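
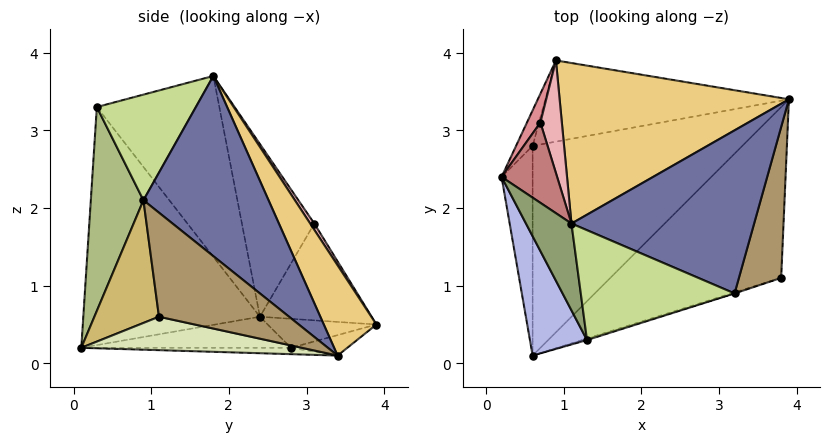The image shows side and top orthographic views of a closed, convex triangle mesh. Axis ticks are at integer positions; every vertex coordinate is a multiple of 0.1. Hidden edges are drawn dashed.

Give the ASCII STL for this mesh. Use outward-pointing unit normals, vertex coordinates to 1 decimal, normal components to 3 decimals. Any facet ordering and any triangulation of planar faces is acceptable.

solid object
 facet normal 0.658 0.349 0.667
  outer loop
   vertex 3.2 0.9 2.1
   vertex 3.9 3.4 0.1
   vertex 1.1 1.8 3.7
  endloop
 endfacet
 facet normal -0.707 0.000 -0.707
  outer loop
   vertex 0.6 2.8 0.2
   vertex 0.6 0.1 0.2
   vertex 0.2 2.4 0.6
  endloop
 endfacet
 facet normal -0.030 0.000 -1.000
  outer loop
   vertex 0.6 2.8 0.2
   vertex 3.9 3.4 0.1
   vertex 0.6 0.1 0.2
  endloop
 endfacet
 facet normal -0.952 -0.205 0.228
  outer loop
   vertex 1.3 0.3 3.3
   vertex 0.2 2.4 0.6
   vertex 0.6 0.1 0.2
  endloop
 endfacet
 facet normal -0.952 -0.191 0.239
  outer loop
   vertex 1.3 0.3 3.3
   vertex 1.1 1.8 3.7
   vertex 0.2 2.4 0.6
  endloop
 endfacet
 facet normal 0.298 -0.955 -0.006
  outer loop
   vertex 1.3 0.3 3.3
   vertex 0.6 0.1 0.2
   vertex 3.2 0.9 2.1
  endloop
 endfacet
 facet normal 0.560 -0.143 0.816
  outer loop
   vertex 1.3 0.3 3.3
   vertex 3.2 0.9 2.1
   vertex 1.1 1.8 3.7
  endloop
 endfacet
 facet normal 0.187 -0.216 -0.958
  outer loop
   vertex 3.8 1.1 0.6
   vertex 0.6 0.1 0.2
   vertex 3.9 3.4 0.1
  endloop
 endfacet
 facet normal 0.926 0.041 0.376
  outer loop
   vertex 3.8 1.1 0.6
   vertex 3.9 3.4 0.1
   vertex 3.2 0.9 2.1
  endloop
 endfacet
 facet normal 0.299 -0.954 -0.008
  outer loop
   vertex 3.8 1.1 0.6
   vertex 3.2 0.9 2.1
   vertex 0.6 0.1 0.2
  endloop
 endfacet
 facet normal 0.208 0.824 0.528
  outer loop
   vertex 0.9 3.9 0.5
   vertex 1.1 1.8 3.7
   vertex 3.9 3.4 0.1
  endloop
 endfacet
 facet normal -0.080 0.283 -0.956
  outer loop
   vertex 0.9 3.9 0.5
   vertex 3.9 3.4 0.1
   vertex 0.6 2.8 0.2
  endloop
 endfacet
 facet normal -0.814 0.349 -0.465
  outer loop
   vertex 0.9 3.9 0.5
   vertex 0.6 2.8 0.2
   vertex 0.2 2.4 0.6
  endloop
 endfacet
 facet normal -0.941 0.153 0.303
  outer loop
   vertex 0.7 3.1 1.8
   vertex 0.2 2.4 0.6
   vertex 1.1 1.8 3.7
  endloop
 endfacet
 facet normal -0.896 0.426 0.125
  outer loop
   vertex 0.7 3.1 1.8
   vertex 0.9 3.9 0.5
   vertex 0.2 2.4 0.6
  endloop
 endfacet
 facet normal 0.157 0.830 0.535
  outer loop
   vertex 0.7 3.1 1.8
   vertex 1.1 1.8 3.7
   vertex 0.9 3.9 0.5
  endloop
 endfacet
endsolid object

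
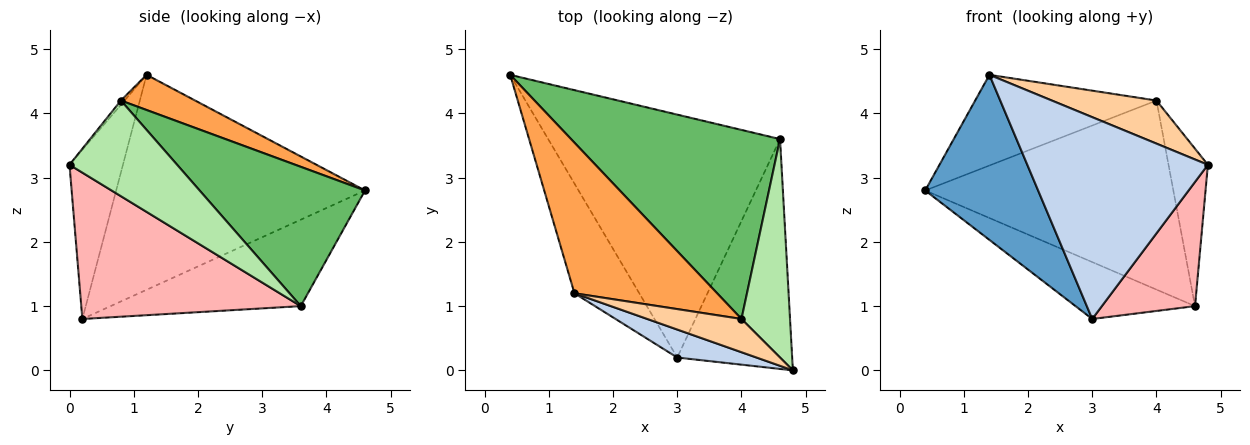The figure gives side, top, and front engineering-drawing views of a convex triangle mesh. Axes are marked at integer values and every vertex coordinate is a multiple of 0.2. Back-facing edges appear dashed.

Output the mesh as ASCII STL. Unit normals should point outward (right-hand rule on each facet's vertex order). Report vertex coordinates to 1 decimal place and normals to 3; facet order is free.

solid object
 facet normal -0.878 -0.398 -0.265
  outer loop
   vertex 3.0 0.2 0.8
   vertex 1.4 1.2 4.6
   vertex 0.4 4.6 2.8
  endloop
 endfacet
 facet normal -0.281 -0.951 0.132
  outer loop
   vertex 3.0 0.2 0.8
   vertex 4.8 0.0 3.2
   vertex 1.4 1.2 4.6
  endloop
 endfacet
 facet normal 0.207 0.505 0.838
  outer loop
   vertex 4.0 0.8 4.2
   vertex 0.4 4.6 2.8
   vertex 1.4 1.2 4.6
  endloop
 endfacet
 facet normal -0.028 -0.791 0.611
  outer loop
   vertex 4.0 0.8 4.2
   vertex 1.4 1.2 4.6
   vertex 4.8 0.0 3.2
  endloop
 endfacet
 facet normal 0.426 0.640 0.640
  outer loop
   vertex 4.6 3.6 1.0
   vertex 0.4 4.6 2.8
   vertex 4.0 0.8 4.2
  endloop
 endfacet
 facet normal 0.848 0.310 0.430
  outer loop
   vertex 4.6 3.6 1.0
   vertex 4.0 0.8 4.2
   vertex 4.8 0.0 3.2
  endloop
 endfacet
 facet normal -0.341 0.214 -0.915
  outer loop
   vertex 4.6 3.6 1.0
   vertex 3.0 0.2 0.8
   vertex 0.4 4.6 2.8
  endloop
 endfacet
 facet normal 0.746 -0.317 -0.586
  outer loop
   vertex 4.6 3.6 1.0
   vertex 4.8 0.0 3.2
   vertex 3.0 0.2 0.8
  endloop
 endfacet
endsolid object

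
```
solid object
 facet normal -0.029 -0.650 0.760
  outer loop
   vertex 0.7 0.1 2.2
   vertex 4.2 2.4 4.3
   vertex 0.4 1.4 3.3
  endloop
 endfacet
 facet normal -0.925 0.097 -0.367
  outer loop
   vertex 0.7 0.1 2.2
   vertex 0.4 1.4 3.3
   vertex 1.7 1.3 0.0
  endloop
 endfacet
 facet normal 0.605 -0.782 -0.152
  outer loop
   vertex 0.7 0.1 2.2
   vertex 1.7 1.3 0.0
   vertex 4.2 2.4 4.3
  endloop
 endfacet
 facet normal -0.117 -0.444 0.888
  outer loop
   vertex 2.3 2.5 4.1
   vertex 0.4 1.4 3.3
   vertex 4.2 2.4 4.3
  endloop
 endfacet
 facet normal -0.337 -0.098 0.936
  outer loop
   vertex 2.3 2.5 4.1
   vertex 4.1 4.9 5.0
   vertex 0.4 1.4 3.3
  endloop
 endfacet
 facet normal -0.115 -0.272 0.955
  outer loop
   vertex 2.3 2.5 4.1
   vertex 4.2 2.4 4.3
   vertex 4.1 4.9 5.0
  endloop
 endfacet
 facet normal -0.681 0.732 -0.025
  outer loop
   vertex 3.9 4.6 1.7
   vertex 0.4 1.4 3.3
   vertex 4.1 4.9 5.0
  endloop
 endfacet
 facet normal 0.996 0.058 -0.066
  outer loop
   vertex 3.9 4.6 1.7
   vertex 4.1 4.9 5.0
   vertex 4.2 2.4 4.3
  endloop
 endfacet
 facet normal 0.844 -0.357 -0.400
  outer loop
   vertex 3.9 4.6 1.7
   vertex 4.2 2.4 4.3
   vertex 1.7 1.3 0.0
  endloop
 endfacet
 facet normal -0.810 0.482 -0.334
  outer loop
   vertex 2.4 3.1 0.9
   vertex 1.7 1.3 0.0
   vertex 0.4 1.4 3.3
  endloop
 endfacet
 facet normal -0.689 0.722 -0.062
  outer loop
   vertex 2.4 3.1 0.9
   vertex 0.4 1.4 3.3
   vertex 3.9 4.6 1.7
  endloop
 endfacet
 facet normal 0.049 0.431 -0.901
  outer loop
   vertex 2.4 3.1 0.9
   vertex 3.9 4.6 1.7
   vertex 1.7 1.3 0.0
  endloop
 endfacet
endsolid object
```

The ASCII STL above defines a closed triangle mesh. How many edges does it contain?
18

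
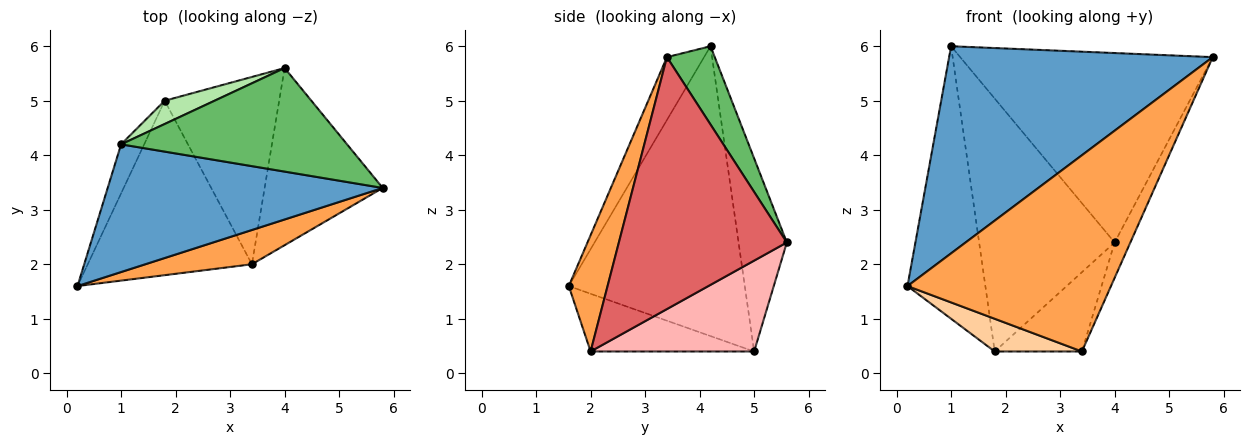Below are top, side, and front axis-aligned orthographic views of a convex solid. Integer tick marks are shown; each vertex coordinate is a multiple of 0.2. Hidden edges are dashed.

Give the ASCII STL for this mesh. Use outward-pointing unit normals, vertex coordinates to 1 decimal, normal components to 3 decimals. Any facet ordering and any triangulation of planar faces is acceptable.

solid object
 facet normal -0.119 -0.845 0.521
  outer loop
   vertex 1.0 4.2 6.0
   vertex 0.2 1.6 1.6
   vertex 5.8 3.4 5.8
  endloop
 endfacet
 facet normal -0.912 0.404 -0.073
  outer loop
   vertex 1.0 4.2 6.0
   vertex 1.8 5.0 0.4
   vertex 0.2 1.6 1.6
  endloop
 endfacet
 facet normal 0.184 -0.968 0.169
  outer loop
   vertex 3.4 2.0 0.4
   vertex 5.8 3.4 5.8
   vertex 0.2 1.6 1.6
  endloop
 endfacet
 facet normal -0.327 -0.174 -0.929
  outer loop
   vertex 3.4 2.0 0.4
   vertex 0.2 1.6 1.6
   vertex 1.8 5.0 0.4
  endloop
 endfacet
 facet normal 0.164 0.866 0.473
  outer loop
   vertex 4.0 5.6 2.4
   vertex 1.0 4.2 6.0
   vertex 5.8 3.4 5.8
  endloop
 endfacet
 facet normal -0.334 0.938 0.086
  outer loop
   vertex 4.0 5.6 2.4
   vertex 1.8 5.0 0.4
   vertex 1.0 4.2 6.0
  endloop
 endfacet
 facet normal 0.902 0.085 -0.423
  outer loop
   vertex 4.0 5.6 2.4
   vertex 5.8 3.4 5.8
   vertex 3.4 2.0 0.4
  endloop
 endfacet
 facet normal 0.590 0.315 -0.743
  outer loop
   vertex 4.0 5.6 2.4
   vertex 3.4 2.0 0.4
   vertex 1.8 5.0 0.4
  endloop
 endfacet
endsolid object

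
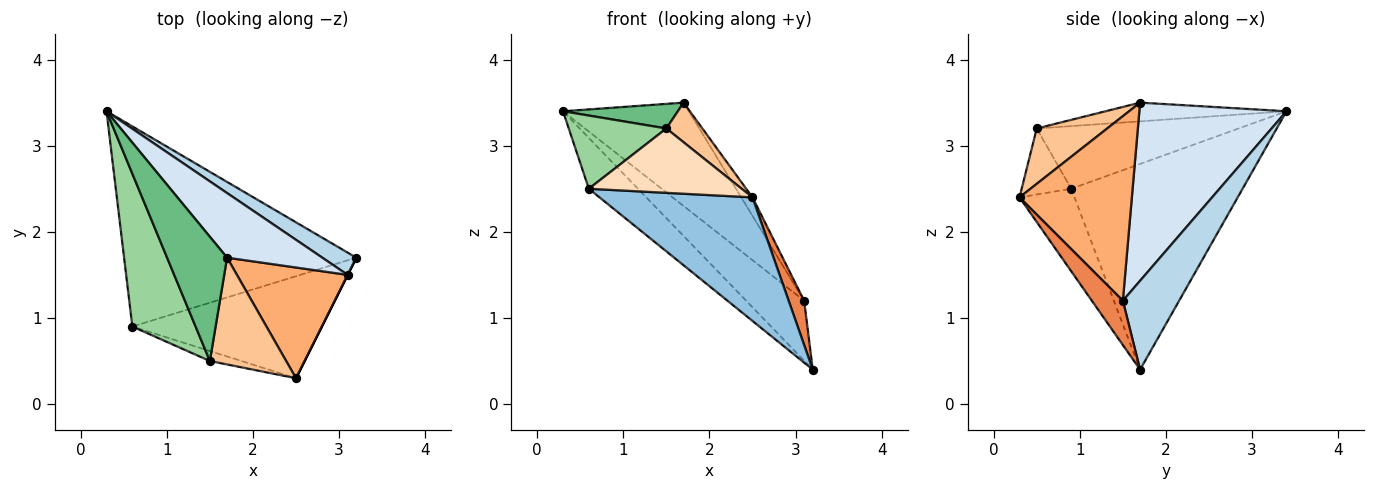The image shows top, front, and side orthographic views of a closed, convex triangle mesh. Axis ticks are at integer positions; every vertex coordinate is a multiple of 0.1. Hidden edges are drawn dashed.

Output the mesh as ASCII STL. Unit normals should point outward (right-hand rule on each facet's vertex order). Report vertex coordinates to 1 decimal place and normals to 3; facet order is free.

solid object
 facet normal -0.651 0.187 -0.735
  outer loop
   vertex 0.6 0.9 2.5
   vertex 0.3 3.4 3.4
   vertex 3.2 1.7 0.4
  endloop
 endfacet
 facet normal -0.267 -0.743 -0.614
  outer loop
   vertex 0.6 0.9 2.5
   vertex 3.2 1.7 0.4
   vertex 2.5 0.3 2.4
  endloop
 endfacet
 facet normal 0.673 0.693 0.257
  outer loop
   vertex 3.1 1.5 1.2
   vertex 3.2 1.7 0.4
   vertex 0.3 3.4 3.4
  endloop
 endfacet
 facet normal 0.704 0.602 0.376
  outer loop
   vertex 3.1 1.5 1.2
   vertex 0.3 3.4 3.4
   vertex 1.7 1.7 3.5
  endloop
 endfacet
 facet normal 0.894 -0.447 0.000
  outer loop
   vertex 3.1 1.5 1.2
   vertex 2.5 0.3 2.4
   vertex 3.2 1.7 0.4
  endloop
 endfacet
 facet normal 0.854 0.085 0.513
  outer loop
   vertex 3.1 1.5 1.2
   vertex 1.7 1.7 3.5
   vertex 2.5 0.3 2.4
  endloop
 endfacet
 facet normal 0.563 -0.288 0.775
  outer loop
   vertex 1.5 0.5 3.2
   vertex 2.5 0.3 2.4
   vertex 1.7 1.7 3.5
  endloop
 endfacet
 facet normal -0.305 -0.941 -0.146
  outer loop
   vertex 1.5 0.5 3.2
   vertex 0.6 0.9 2.5
   vertex 2.5 0.3 2.4
  endloop
 endfacet
 facet normal -0.293 -0.186 0.938
  outer loop
   vertex 1.5 0.5 3.2
   vertex 1.7 1.7 3.5
   vertex 0.3 3.4 3.4
  endloop
 endfacet
 facet normal -0.666 -0.322 0.673
  outer loop
   vertex 1.5 0.5 3.2
   vertex 0.3 3.4 3.4
   vertex 0.6 0.9 2.5
  endloop
 endfacet
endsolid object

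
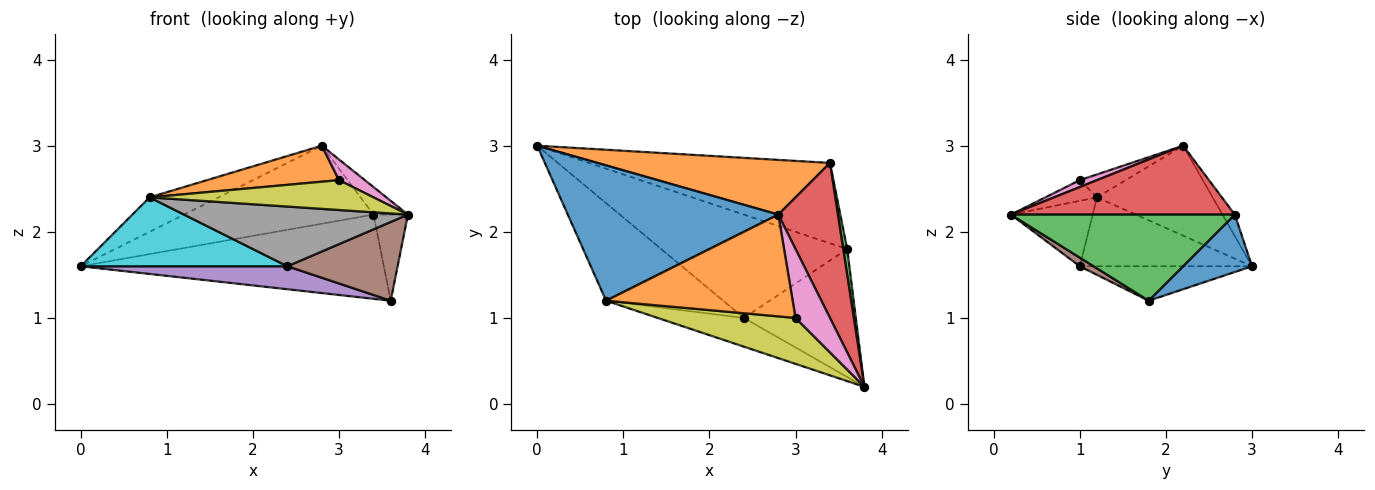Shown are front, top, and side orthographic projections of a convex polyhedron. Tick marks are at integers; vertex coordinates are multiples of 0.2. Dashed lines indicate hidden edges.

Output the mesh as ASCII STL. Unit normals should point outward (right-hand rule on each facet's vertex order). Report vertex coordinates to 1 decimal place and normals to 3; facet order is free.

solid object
 facet normal 0.162 0.714 -0.681
  outer loop
   vertex 3.4 2.8 2.2
   vertex 3.6 1.8 1.2
   vertex 0.0 3.0 1.6
  endloop
 endfacet
 facet normal -0.053 0.818 0.573
  outer loop
   vertex 3.4 2.8 2.2
   vertex 0.0 3.0 1.6
   vertex 2.8 2.2 3.0
  endloop
 endfacet
 facet normal 0.987 0.152 0.046
  outer loop
   vertex 3.4 2.8 2.2
   vertex 3.8 0.2 2.2
   vertex 3.6 1.8 1.2
  endloop
 endfacet
 facet normal 0.751 0.116 0.650
  outer loop
   vertex 3.4 2.8 2.2
   vertex 2.8 2.2 3.0
   vertex 3.8 0.2 2.2
  endloop
 endfacet
 facet normal -0.178 -0.213 -0.961
  outer loop
   vertex 2.4 1.0 1.6
   vertex 0.0 3.0 1.6
   vertex 3.6 1.8 1.2
  endloop
 endfacet
 facet normal 0.065 -0.523 -0.850
  outer loop
   vertex 2.4 1.0 1.6
   vertex 3.6 1.8 1.2
   vertex 3.8 0.2 2.2
  endloop
 endfacet
 facet normal 0.188 -0.282 0.941
  outer loop
   vertex 3.0 1.0 2.6
   vertex 3.8 0.2 2.2
   vertex 2.8 2.2 3.0
  endloop
 endfacet
 facet normal -0.313 -0.856 -0.412
  outer loop
   vertex 0.8 1.2 2.4
   vertex 2.4 1.0 1.6
   vertex 3.8 0.2 2.2
  endloop
 endfacet
 facet normal -0.125 -0.541 0.832
  outer loop
   vertex 0.8 1.2 2.4
   vertex 3.8 0.2 2.2
   vertex 3.0 1.0 2.6
  endloop
 endfacet
 facet normal -0.433 -0.520 -0.736
  outer loop
   vertex 0.8 1.2 2.4
   vertex 0.0 3.0 1.6
   vertex 2.4 1.0 1.6
  endloop
 endfacet
 facet normal -0.383 0.228 0.895
  outer loop
   vertex 0.8 1.2 2.4
   vertex 2.8 2.2 3.0
   vertex 0.0 3.0 1.6
  endloop
 endfacet
 facet normal -0.115 -0.331 0.936
  outer loop
   vertex 0.8 1.2 2.4
   vertex 3.0 1.0 2.6
   vertex 2.8 2.2 3.0
  endloop
 endfacet
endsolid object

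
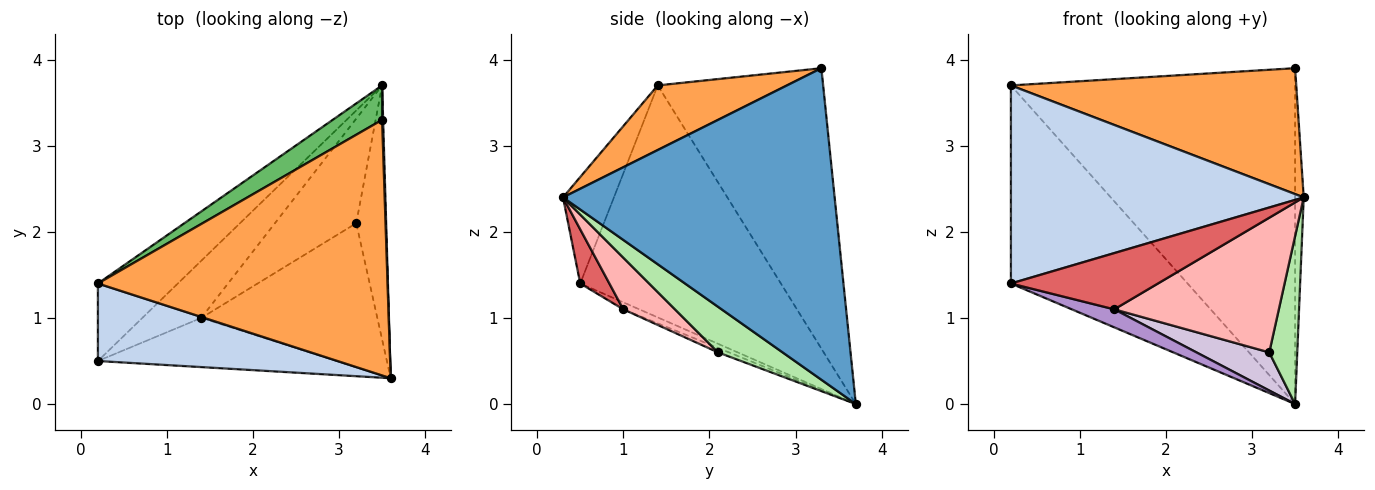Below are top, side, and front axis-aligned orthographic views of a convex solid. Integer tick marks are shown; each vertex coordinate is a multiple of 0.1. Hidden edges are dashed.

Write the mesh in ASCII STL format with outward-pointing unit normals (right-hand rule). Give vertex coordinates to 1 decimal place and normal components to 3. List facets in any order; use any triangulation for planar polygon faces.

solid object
 facet normal 0.999 0.032 0.003
  outer loop
   vertex 3.5 3.3 3.9
   vertex 3.6 0.3 2.4
   vertex 3.5 3.7 0.0
  endloop
 endfacet
 facet normal -0.160 -0.919 0.360
  outer loop
   vertex 0.2 1.4 3.7
   vertex 0.2 0.5 1.4
   vertex 3.6 0.3 2.4
  endloop
 endfacet
 facet normal 0.196 -0.433 0.880
  outer loop
   vertex 0.2 1.4 3.7
   vertex 3.6 0.3 2.4
   vertex 3.5 3.3 3.9
  endloop
 endfacet
 facet normal -0.727 0.640 -0.250
  outer loop
   vertex 0.2 1.4 3.7
   vertex 3.5 3.7 0.0
   vertex 0.2 0.5 1.4
  endloop
 endfacet
 facet normal -0.501 0.861 0.088
  outer loop
   vertex 0.2 1.4 3.7
   vertex 3.5 3.3 3.9
   vertex 3.5 3.7 0.0
  endloop
 endfacet
 facet normal 0.786 -0.341 -0.515
  outer loop
   vertex 3.2 2.1 0.6
   vertex 3.5 3.7 0.0
   vertex 3.6 0.3 2.4
  endloop
 endfacet
 facet normal 0.148 -0.745 -0.651
  outer loop
   vertex 1.4 1.0 1.1
   vertex 3.6 0.3 2.4
   vertex 0.2 0.5 1.4
  endloop
 endfacet
 facet normal 0.210 -0.668 -0.714
  outer loop
   vertex 1.4 1.0 1.1
   vertex 3.2 2.1 0.6
   vertex 3.6 0.3 2.4
  endloop
 endfacet
 facet normal -0.113 -0.299 -0.948
  outer loop
   vertex 1.4 1.0 1.1
   vertex 0.2 0.5 1.4
   vertex 3.5 3.7 0.0
  endloop
 endfacet
 facet normal -0.052 -0.342 -0.938
  outer loop
   vertex 1.4 1.0 1.1
   vertex 3.5 3.7 0.0
   vertex 3.2 2.1 0.6
  endloop
 endfacet
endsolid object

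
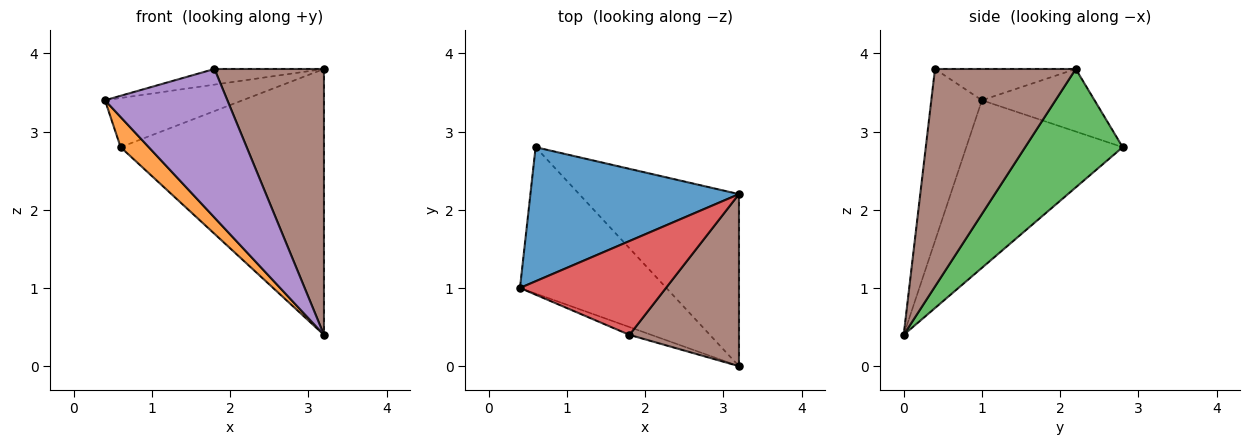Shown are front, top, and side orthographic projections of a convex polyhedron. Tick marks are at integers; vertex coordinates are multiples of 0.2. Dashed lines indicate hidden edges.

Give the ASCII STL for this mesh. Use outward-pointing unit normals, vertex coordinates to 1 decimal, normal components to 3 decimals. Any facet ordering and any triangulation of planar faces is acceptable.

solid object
 facet normal -0.271 0.331 0.904
  outer loop
   vertex 0.6 2.8 2.8
   vertex 0.4 1.0 3.4
   vertex 3.2 2.2 3.8
  endloop
 endfacet
 facet normal -0.746 -0.134 -0.652
  outer loop
   vertex 0.6 2.8 2.8
   vertex 3.2 0.0 0.4
   vertex 0.4 1.0 3.4
  endloop
 endfacet
 facet normal 0.374 0.779 -0.504
  outer loop
   vertex 0.6 2.8 2.8
   vertex 3.2 2.2 3.8
   vertex 3.2 0.0 0.4
  endloop
 endfacet
 facet normal -0.207 0.161 0.965
  outer loop
   vertex 1.8 0.4 3.8
   vertex 3.2 2.2 3.8
   vertex 0.4 1.0 3.4
  endloop
 endfacet
 facet normal -0.382 -0.923 -0.049
  outer loop
   vertex 1.8 0.4 3.8
   vertex 0.4 1.0 3.4
   vertex 3.2 0.0 0.4
  endloop
 endfacet
 facet normal 0.734 -0.571 0.369
  outer loop
   vertex 1.8 0.4 3.8
   vertex 3.2 0.0 0.4
   vertex 3.2 2.2 3.8
  endloop
 endfacet
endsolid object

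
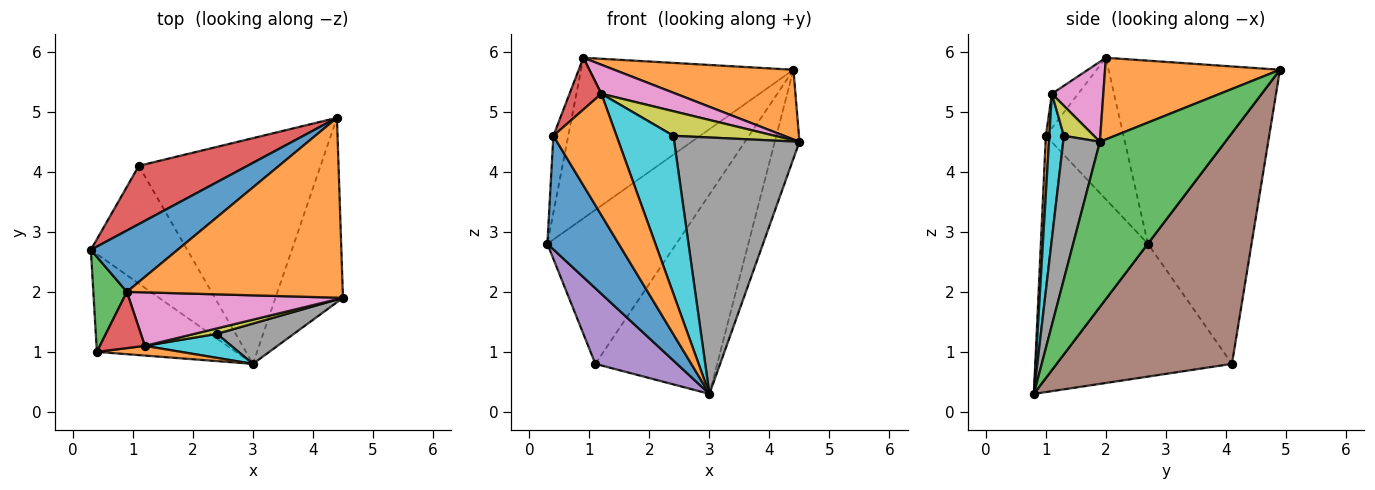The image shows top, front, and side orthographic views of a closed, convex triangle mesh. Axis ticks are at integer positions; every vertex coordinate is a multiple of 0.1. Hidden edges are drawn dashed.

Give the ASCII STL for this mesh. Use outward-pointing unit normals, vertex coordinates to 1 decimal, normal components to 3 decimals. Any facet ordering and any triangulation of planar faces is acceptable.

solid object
 facet normal -0.602 0.746 0.285
  outer loop
   vertex 0.9 2.0 5.9
   vertex 4.4 4.9 5.7
   vertex 0.3 2.7 2.8
  endloop
 endfacet
 facet normal 0.333 -0.341 0.879
  outer loop
   vertex 0.9 2.0 5.9
   vertex 4.5 1.9 4.5
   vertex 4.4 4.9 5.7
  endloop
 endfacet
 facet normal 0.911 0.179 -0.372
  outer loop
   vertex 3.0 0.8 0.3
   vertex 4.4 4.9 5.7
   vertex 4.5 1.9 4.5
  endloop
 endfacet
 facet normal -0.601 0.747 0.283
  outer loop
   vertex 1.1 4.1 0.8
   vertex 0.3 2.7 2.8
   vertex 4.4 4.9 5.7
  endloop
 endfacet
 facet normal -0.757 -0.353 -0.550
  outer loop
   vertex 1.1 4.1 0.8
   vertex 3.0 0.8 0.3
   vertex 0.3 2.7 2.8
  endloop
 endfacet
 facet normal 0.690 0.479 -0.543
  outer loop
   vertex 1.1 4.1 0.8
   vertex 4.4 4.9 5.7
   vertex 3.0 0.8 0.3
  endloop
 endfacet
 facet normal 0.312 -0.453 0.835
  outer loop
   vertex 1.2 1.1 5.3
   vertex 4.5 1.9 4.5
   vertex 0.9 2.0 5.9
  endloop
 endfacet
 facet normal 0.278 -0.949 0.149
  outer loop
   vertex 2.4 1.3 4.6
   vertex 3.0 0.8 0.3
   vertex 4.5 1.9 4.5
  endloop
 endfacet
 facet normal 0.278 -0.938 0.208
  outer loop
   vertex 2.4 1.3 4.6
   vertex 4.5 1.9 4.5
   vertex 1.2 1.1 5.3
  endloop
 endfacet
 facet normal 0.245 -0.959 0.146
  outer loop
   vertex 2.4 1.3 4.6
   vertex 1.2 1.1 5.3
   vertex 3.0 0.8 0.3
  endloop
 endfacet
 facet normal -0.751 -0.500 -0.431
  outer loop
   vertex 0.4 1.0 4.6
   vertex 0.3 2.7 2.8
   vertex 3.0 0.8 0.3
  endloop
 endfacet
 facet normal 0.055 -0.995 0.079
  outer loop
   vertex 0.4 1.0 4.6
   vertex 3.0 0.8 0.3
   vertex 1.2 1.1 5.3
  endloop
 endfacet
 facet normal -0.957 0.184 0.227
  outer loop
   vertex 0.4 1.0 4.6
   vertex 0.9 2.0 5.9
   vertex 0.3 2.7 2.8
  endloop
 endfacet
 facet normal -0.488 -0.591 0.642
  outer loop
   vertex 0.4 1.0 4.6
   vertex 1.2 1.1 5.3
   vertex 0.9 2.0 5.9
  endloop
 endfacet
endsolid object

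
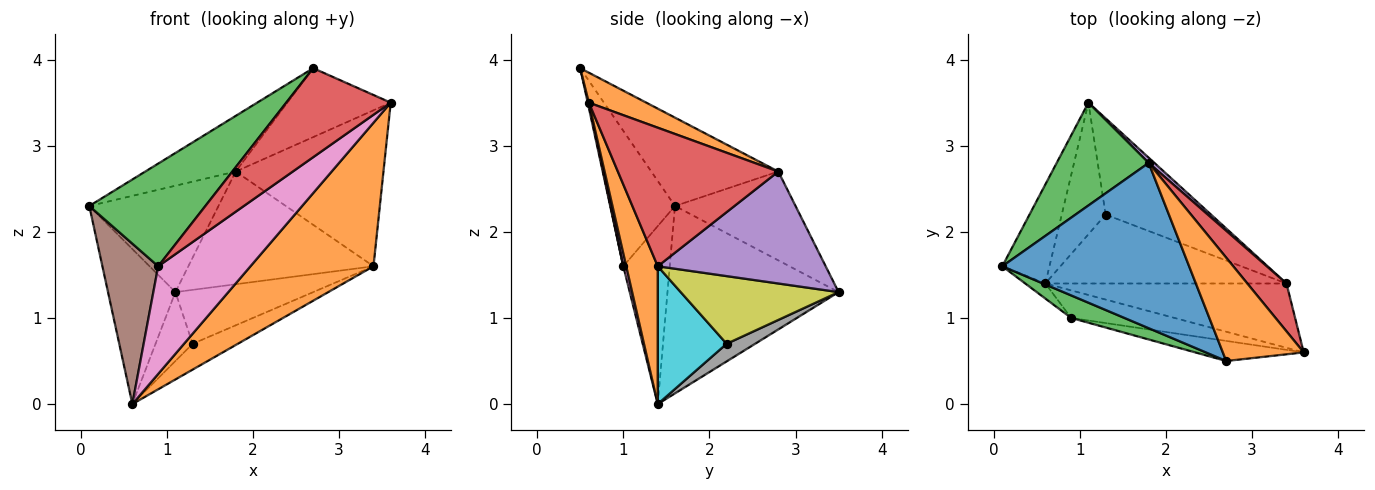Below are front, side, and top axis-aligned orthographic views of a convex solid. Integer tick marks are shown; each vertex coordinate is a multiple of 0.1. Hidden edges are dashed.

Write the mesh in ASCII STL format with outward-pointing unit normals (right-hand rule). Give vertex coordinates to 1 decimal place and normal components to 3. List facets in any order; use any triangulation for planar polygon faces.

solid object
 facet normal -0.906 0.357 -0.228
  outer loop
   vertex 0.6 1.4 0.0
   vertex 0.1 1.6 2.3
   vertex 1.1 3.5 1.3
  endloop
 endfacet
 facet normal 0.228 -0.889 -0.398
  outer loop
   vertex 3.4 1.4 1.6
   vertex 3.6 0.6 3.5
   vertex 0.6 1.4 0.0
  endloop
 endfacet
 facet normal -0.557 0.597 0.577
  outer loop
   vertex 1.8 2.8 2.7
   vertex 1.1 3.5 1.3
   vertex 0.1 1.6 2.3
  endloop
 endfacet
 facet normal 0.720 0.663 0.203
  outer loop
   vertex 1.8 2.8 2.7
   vertex 3.6 0.6 3.5
   vertex 3.4 1.4 1.6
  endloop
 endfacet
 facet normal 0.671 0.740 0.034
  outer loop
   vertex 1.8 2.8 2.7
   vertex 3.4 1.4 1.6
   vertex 1.1 3.5 1.3
  endloop
 endfacet
 facet normal -0.638 -0.767 -0.072
  outer loop
   vertex 0.9 1.0 1.6
   vertex 0.1 1.6 2.3
   vertex 0.6 1.4 0.0
  endloop
 endfacet
 facet normal 0.031 -0.968 -0.248
  outer loop
   vertex 0.9 1.0 1.6
   vertex 0.6 1.4 0.0
   vertex 3.6 0.6 3.5
  endloop
 endfacet
 facet normal 0.335 0.437 -0.835
  outer loop
   vertex 1.3 2.2 0.7
   vertex 0.6 1.4 0.0
   vertex 1.1 3.5 1.3
  endloop
 endfacet
 facet normal 0.489 0.426 -0.761
  outer loop
   vertex 1.3 2.2 0.7
   vertex 1.1 3.5 1.3
   vertex 3.4 1.4 1.6
  endloop
 endfacet
 facet normal 0.472 0.310 -0.826
  outer loop
   vertex 1.3 2.2 0.7
   vertex 3.4 1.4 1.6
   vertex 0.6 1.4 0.0
  endloop
 endfacet
 facet normal -0.409 0.291 0.865
  outer loop
   vertex 2.7 0.5 3.9
   vertex 1.8 2.8 2.7
   vertex 0.1 1.6 2.3
  endloop
 endfacet
 facet normal 0.295 0.530 0.795
  outer loop
   vertex 2.7 0.5 3.9
   vertex 3.6 0.6 3.5
   vertex 1.8 2.8 2.7
  endloop
 endfacet
 facet normal -0.479 -0.858 0.188
  outer loop
   vertex 2.7 0.5 3.9
   vertex 0.1 1.6 2.3
   vertex 0.9 1.0 1.6
  endloop
 endfacet
 facet normal 0.010 -0.975 -0.220
  outer loop
   vertex 2.7 0.5 3.9
   vertex 0.9 1.0 1.6
   vertex 3.6 0.6 3.5
  endloop
 endfacet
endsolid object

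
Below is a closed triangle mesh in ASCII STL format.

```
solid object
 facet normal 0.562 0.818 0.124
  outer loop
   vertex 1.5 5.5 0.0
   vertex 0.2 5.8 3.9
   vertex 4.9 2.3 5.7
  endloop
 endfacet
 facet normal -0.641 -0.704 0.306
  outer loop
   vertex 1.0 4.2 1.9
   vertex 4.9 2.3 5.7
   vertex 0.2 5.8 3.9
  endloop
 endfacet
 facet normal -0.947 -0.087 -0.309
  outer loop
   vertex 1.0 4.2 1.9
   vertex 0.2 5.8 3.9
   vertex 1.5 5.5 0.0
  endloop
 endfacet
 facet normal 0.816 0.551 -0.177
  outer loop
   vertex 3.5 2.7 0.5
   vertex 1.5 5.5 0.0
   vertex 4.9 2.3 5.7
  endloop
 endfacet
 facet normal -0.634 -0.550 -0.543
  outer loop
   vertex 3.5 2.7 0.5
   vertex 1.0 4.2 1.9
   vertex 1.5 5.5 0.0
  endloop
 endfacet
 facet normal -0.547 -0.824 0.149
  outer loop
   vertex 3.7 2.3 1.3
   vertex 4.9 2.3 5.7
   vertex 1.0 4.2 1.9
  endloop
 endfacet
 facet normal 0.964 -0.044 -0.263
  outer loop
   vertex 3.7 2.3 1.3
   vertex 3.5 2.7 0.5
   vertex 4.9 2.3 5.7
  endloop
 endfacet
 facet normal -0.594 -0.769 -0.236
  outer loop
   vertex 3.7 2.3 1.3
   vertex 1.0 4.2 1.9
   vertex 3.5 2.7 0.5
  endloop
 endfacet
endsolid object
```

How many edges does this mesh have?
12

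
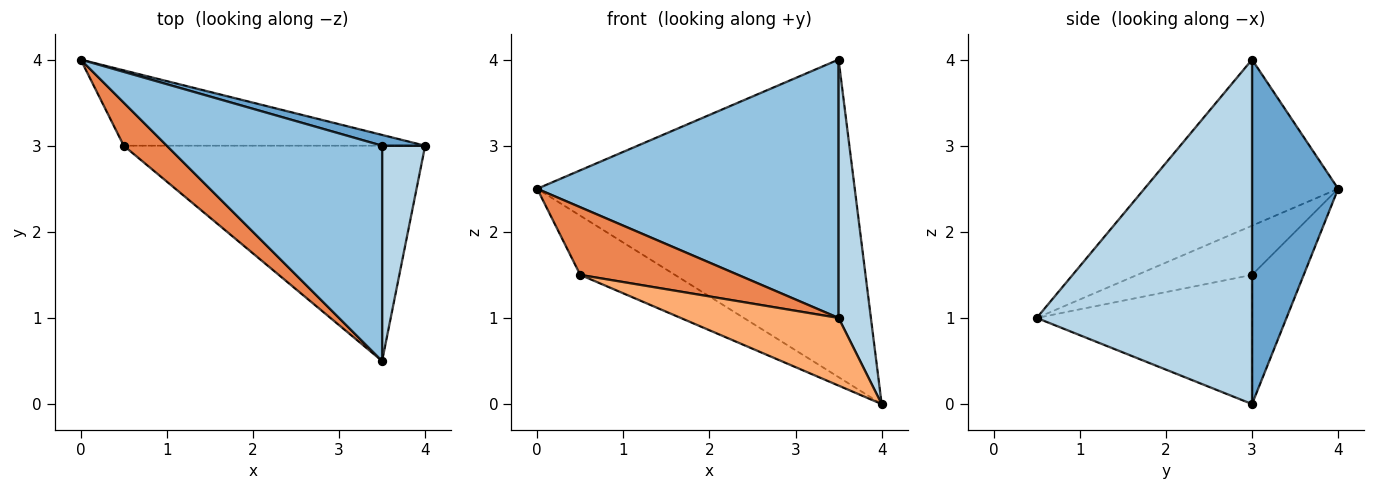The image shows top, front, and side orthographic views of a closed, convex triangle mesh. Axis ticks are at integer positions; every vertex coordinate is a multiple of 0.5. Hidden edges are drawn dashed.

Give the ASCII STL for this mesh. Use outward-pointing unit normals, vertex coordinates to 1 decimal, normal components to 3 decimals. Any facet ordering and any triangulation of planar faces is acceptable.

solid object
 facet normal 0.262 0.965 0.033
  outer loop
   vertex 3.5 3.0 4.0
   vertex 4.0 3.0 0.0
   vertex 0.0 4.0 2.5
  endloop
 endfacet
 facet normal -0.443 -0.689 0.574
  outer loop
   vertex 3.5 3.0 4.0
   vertex 0.0 4.0 2.5
   vertex 3.5 0.5 1.0
  endloop
 endfacet
 facet normal 0.981 -0.147 0.123
  outer loop
   vertex 3.5 3.0 4.0
   vertex 3.5 0.5 1.0
   vertex 4.0 3.0 0.0
  endloop
 endfacet
 facet normal -0.319 0.585 -0.745
  outer loop
   vertex 0.5 3.0 1.5
   vertex 0.0 4.0 2.5
   vertex 4.0 3.0 0.0
  endloop
 endfacet
 facet normal -0.523 -0.719 0.458
  outer loop
   vertex 0.5 3.0 1.5
   vertex 3.5 0.5 1.0
   vertex 0.0 4.0 2.5
  endloop
 endfacet
 facet normal -0.378 -0.278 -0.883
  outer loop
   vertex 0.5 3.0 1.5
   vertex 4.0 3.0 0.0
   vertex 3.5 0.5 1.0
  endloop
 endfacet
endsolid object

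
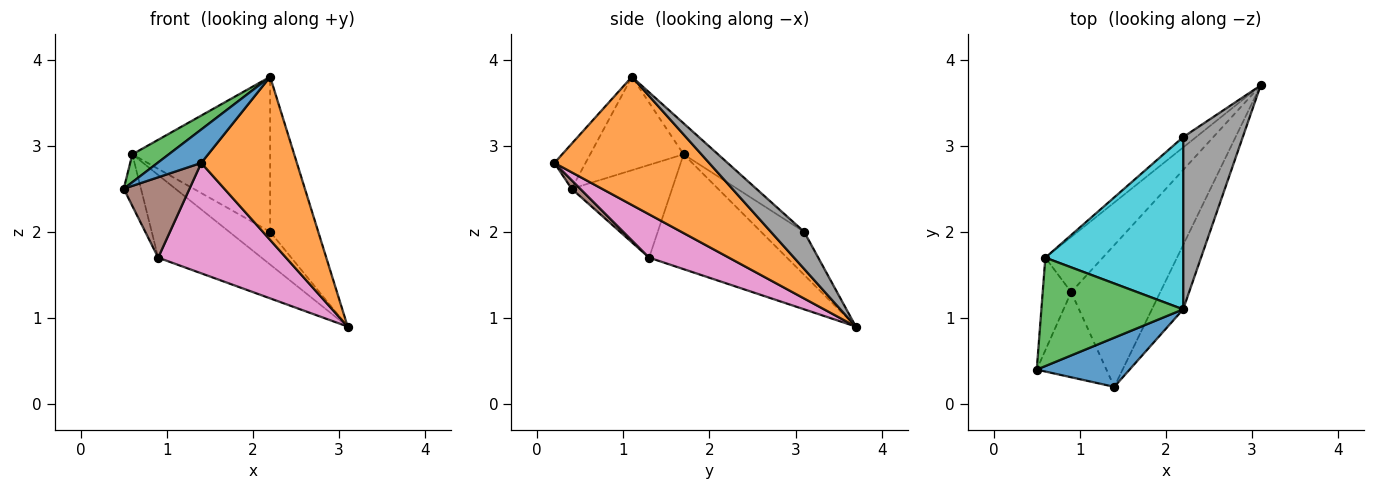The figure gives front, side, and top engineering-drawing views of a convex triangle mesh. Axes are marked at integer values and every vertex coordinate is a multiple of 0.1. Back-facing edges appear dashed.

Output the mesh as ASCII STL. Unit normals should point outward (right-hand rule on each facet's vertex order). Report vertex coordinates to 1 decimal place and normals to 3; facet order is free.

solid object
 facet normal -0.372 -0.522 0.767
  outer loop
   vertex 1.4 0.2 2.8
   vertex 2.2 1.1 3.8
   vertex 0.5 0.4 2.5
  endloop
 endfacet
 facet normal 0.833 -0.515 -0.203
  outer loop
   vertex 1.4 0.2 2.8
   vertex 3.1 3.7 0.9
   vertex 2.2 1.1 3.8
  endloop
 endfacet
 facet normal -0.538 -0.210 0.816
  outer loop
   vertex 0.6 1.7 2.9
   vertex 0.5 0.4 2.5
   vertex 2.2 1.1 3.8
  endloop
 endfacet
 facet normal -0.943 0.162 -0.290
  outer loop
   vertex 0.9 1.3 1.7
   vertex 0.5 0.4 2.5
   vertex 0.6 1.7 2.9
  endloop
 endfacet
 facet normal -0.743 0.557 -0.371
  outer loop
   vertex 0.9 1.3 1.7
   vertex 0.6 1.7 2.9
   vertex 3.1 3.7 0.9
  endloop
 endfacet
 facet normal 0.090 -0.684 -0.724
  outer loop
   vertex 0.9 1.3 1.7
   vertex 1.4 0.2 2.8
   vertex 0.5 0.4 2.5
  endloop
 endfacet
 facet normal 0.358 -0.574 -0.737
  outer loop
   vertex 0.9 1.3 1.7
   vertex 3.1 3.7 0.9
   vertex 1.4 0.2 2.8
  endloop
 endfacet
 facet normal 0.420 0.607 0.675
  outer loop
   vertex 2.2 3.1 2.0
   vertex 2.2 1.1 3.8
   vertex 3.1 3.7 0.9
  endloop
 endfacet
 facet normal -0.708 0.673 -0.213
  outer loop
   vertex 2.2 3.1 2.0
   vertex 3.1 3.7 0.9
   vertex 0.6 1.7 2.9
  endloop
 endfacet
 facet normal -0.165 0.660 0.733
  outer loop
   vertex 2.2 3.1 2.0
   vertex 0.6 1.7 2.9
   vertex 2.2 1.1 3.8
  endloop
 endfacet
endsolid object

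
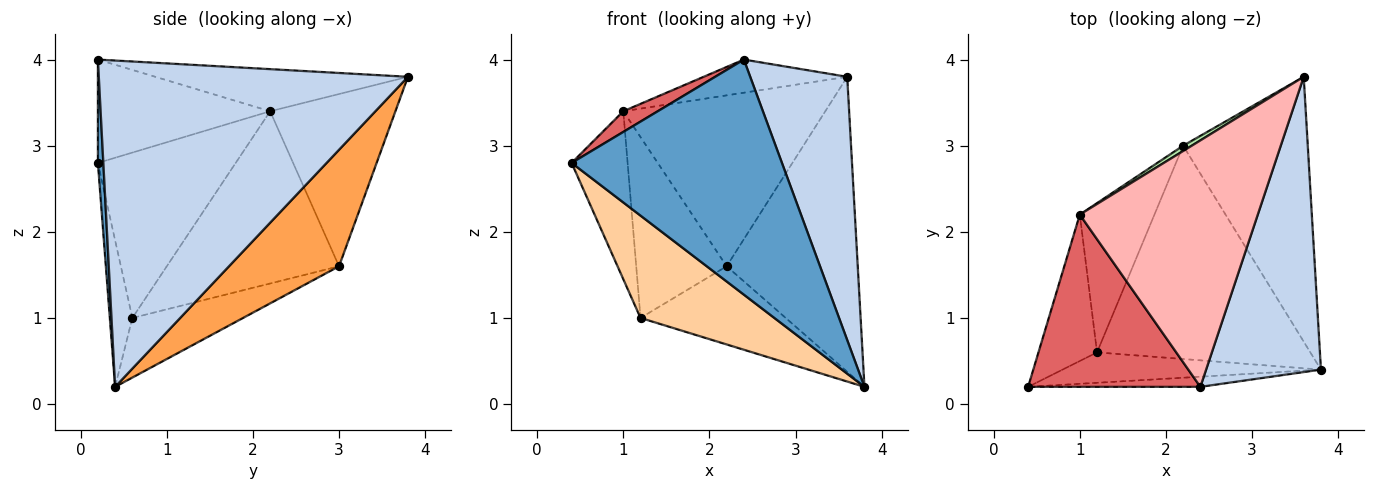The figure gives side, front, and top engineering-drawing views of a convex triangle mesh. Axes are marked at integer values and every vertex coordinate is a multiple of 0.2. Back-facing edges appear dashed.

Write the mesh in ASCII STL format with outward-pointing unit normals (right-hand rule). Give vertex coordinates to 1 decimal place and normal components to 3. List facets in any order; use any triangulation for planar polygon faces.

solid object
 facet normal 0.026 -0.999 -0.043
  outer loop
   vertex 2.4 0.2 4.0
   vertex 0.4 0.2 2.8
   vertex 3.8 0.4 0.2
  endloop
 endfacet
 facet normal 0.905 -0.284 0.318
  outer loop
   vertex 2.4 0.2 4.0
   vertex 3.8 0.4 0.2
   vertex 3.6 3.8 3.8
  endloop
 endfacet
 facet normal 0.530 0.631 -0.567
  outer loop
   vertex 2.2 3.0 1.6
   vertex 3.6 3.8 3.8
   vertex 3.8 0.4 0.2
  endloop
 endfacet
 facet normal -0.159 -0.946 -0.281
  outer loop
   vertex 1.2 0.6 1.0
   vertex 3.8 0.4 0.2
   vertex 0.4 0.2 2.8
  endloop
 endfacet
 facet normal -0.254 0.333 -0.908
  outer loop
   vertex 1.2 0.6 1.0
   vertex 2.2 3.0 1.6
   vertex 3.8 0.4 0.2
  endloop
 endfacet
 facet normal -0.527 0.850 0.026
  outer loop
   vertex 1.0 2.2 3.4
   vertex 3.6 3.8 3.8
   vertex 2.2 3.0 1.6
  endloop
 endfacet
 facet normal -0.512 -0.102 0.853
  outer loop
   vertex 1.0 2.2 3.4
   vertex 0.4 0.2 2.8
   vertex 2.4 0.2 4.0
  endloop
 endfacet
 facet normal -0.228 0.130 0.965
  outer loop
   vertex 1.0 2.2 3.4
   vertex 2.4 0.2 4.0
   vertex 3.6 3.8 3.8
  endloop
 endfacet
 facet normal -0.880 0.358 -0.312
  outer loop
   vertex 1.0 2.2 3.4
   vertex 1.2 0.6 1.0
   vertex 0.4 0.2 2.8
  endloop
 endfacet
 facet normal -0.827 0.434 -0.358
  outer loop
   vertex 1.0 2.2 3.4
   vertex 2.2 3.0 1.6
   vertex 1.2 0.6 1.0
  endloop
 endfacet
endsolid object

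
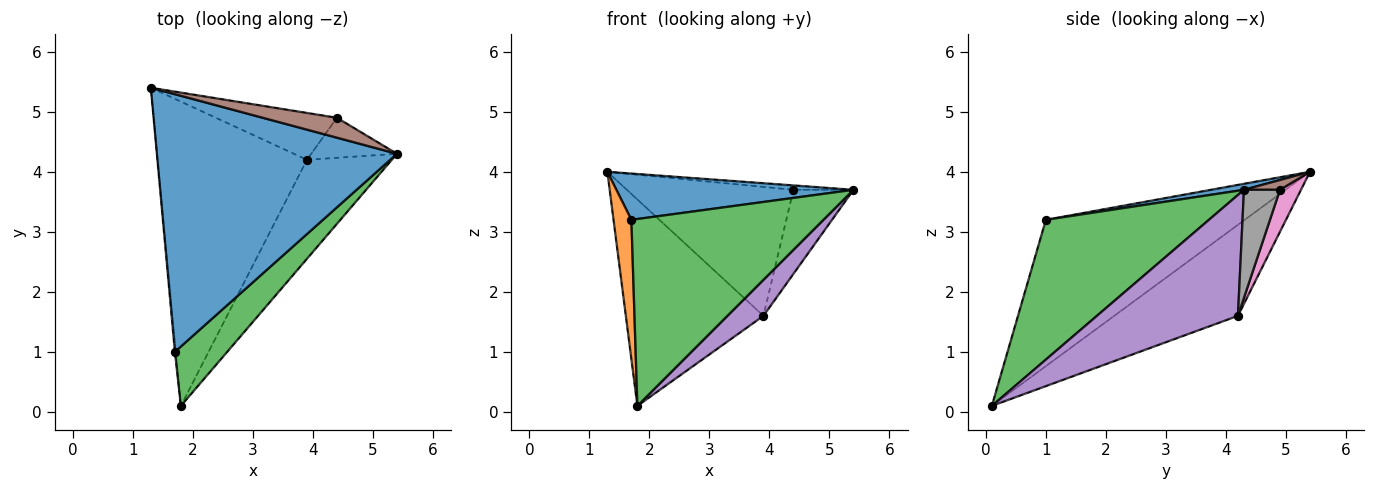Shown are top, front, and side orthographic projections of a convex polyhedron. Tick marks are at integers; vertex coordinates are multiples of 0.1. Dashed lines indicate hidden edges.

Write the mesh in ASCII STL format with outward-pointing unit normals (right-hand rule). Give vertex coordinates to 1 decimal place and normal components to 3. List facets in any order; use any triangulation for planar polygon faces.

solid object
 facet normal 0.025 -0.177 0.984
  outer loop
   vertex 1.7 1.0 3.2
   vertex 5.4 4.3 3.7
   vertex 1.3 5.4 4.0
  endloop
 endfacet
 facet normal -0.996 -0.089 -0.006
  outer loop
   vertex 1.7 1.0 3.2
   vertex 1.3 5.4 4.0
   vertex 1.8 0.1 0.1
  endloop
 endfacet
 facet normal 0.629 -0.741 0.235
  outer loop
   vertex 1.7 1.0 3.2
   vertex 1.8 0.1 0.1
   vertex 5.4 4.3 3.7
  endloop
 endfacet
 facet normal -0.451 0.501 -0.739
  outer loop
   vertex 3.9 4.2 1.6
   vertex 1.8 0.1 0.1
   vertex 1.3 5.4 4.0
  endloop
 endfacet
 facet normal 0.801 -0.205 -0.562
  outer loop
   vertex 3.9 4.2 1.6
   vertex 5.4 4.3 3.7
   vertex 1.8 0.1 0.1
  endloop
 endfacet
 facet normal 0.128 0.214 0.968
  outer loop
   vertex 4.4 4.9 3.7
   vertex 1.3 5.4 4.0
   vertex 5.4 4.3 3.7
  endloop
 endfacet
 facet normal 0.118 0.933 -0.339
  outer loop
   vertex 4.4 4.9 3.7
   vertex 3.9 4.2 1.6
   vertex 1.3 5.4 4.0
  endloop
 endfacet
 facet normal 0.476 0.794 -0.378
  outer loop
   vertex 4.4 4.9 3.7
   vertex 5.4 4.3 3.7
   vertex 3.9 4.2 1.6
  endloop
 endfacet
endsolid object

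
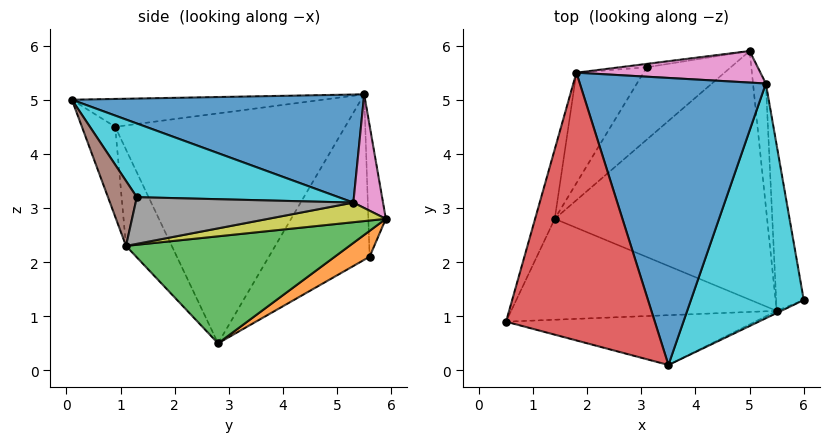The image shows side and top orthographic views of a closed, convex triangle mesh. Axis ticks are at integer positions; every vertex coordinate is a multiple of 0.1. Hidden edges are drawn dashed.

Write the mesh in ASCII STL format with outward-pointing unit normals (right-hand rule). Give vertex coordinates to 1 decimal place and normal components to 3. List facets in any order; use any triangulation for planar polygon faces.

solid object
 facet normal -0.956 0.281 -0.082
  outer loop
   vertex 1.8 5.5 5.1
   vertex 1.4 2.8 0.5
   vertex 0.5 0.9 4.5
  endloop
 endfacet
 facet normal -0.164 -0.876 -0.453
  outer loop
   vertex 5.5 1.1 2.3
   vertex 0.5 0.9 4.5
   vertex 1.4 2.8 0.5
  endloop
 endfacet
 facet normal 0.446 0.139 -0.884
  outer loop
   vertex 5.5 1.1 2.3
   vertex 1.4 2.8 0.5
   vertex 5.0 5.9 2.8
  endloop
 endfacet
 facet normal -0.184 -0.076 0.980
  outer loop
   vertex 3.5 0.1 5.0
   vertex 1.8 5.5 5.1
   vertex 0.5 0.9 4.5
  endloop
 endfacet
 facet normal -0.161 -0.881 -0.445
  outer loop
   vertex 3.5 0.1 5.0
   vertex 0.5 0.9 4.5
   vertex 5.5 1.1 2.3
  endloop
 endfacet
 facet normal 0.416 -0.909 -0.029
  outer loop
   vertex 3.5 0.1 5.0
   vertex 5.5 1.1 2.3
   vertex 6.0 1.3 3.2
  endloop
 endfacet
 facet normal 0.433 0.567 0.701
  outer loop
   vertex 5.3 5.3 3.1
   vertex 5.0 5.9 2.8
   vertex 1.8 5.5 5.1
  endloop
 endfacet
 facet normal 0.853 0.137 -0.504
  outer loop
   vertex 5.3 5.3 3.1
   vertex 6.0 1.3 3.2
   vertex 5.5 1.1 2.3
  endloop
 endfacet
 facet normal 0.828 0.143 -0.542
  outer loop
   vertex 5.3 5.3 3.1
   vertex 5.5 1.1 2.3
   vertex 5.0 5.9 2.8
  endloop
 endfacet
 facet normal 0.543 0.116 0.832
  outer loop
   vertex 5.3 5.3 3.1
   vertex 3.5 0.1 5.0
   vertex 6.0 1.3 3.2
  endloop
 endfacet
 facet normal 0.497 0.141 0.856
  outer loop
   vertex 5.3 5.3 3.1
   vertex 1.8 5.5 5.1
   vertex 3.5 0.1 5.0
  endloop
 endfacet
 facet normal 0.276 0.345 -0.897
  outer loop
   vertex 3.1 5.6 2.1
   vertex 5.0 5.9 2.8
   vertex 1.4 2.8 0.5
  endloop
 endfacet
 facet normal -0.145 0.989 -0.030
  outer loop
   vertex 3.1 5.6 2.1
   vertex 1.8 5.5 5.1
   vertex 5.0 5.9 2.8
  endloop
 endfacet
 facet normal -0.732 0.614 -0.297
  outer loop
   vertex 3.1 5.6 2.1
   vertex 1.4 2.8 0.5
   vertex 1.8 5.5 5.1
  endloop
 endfacet
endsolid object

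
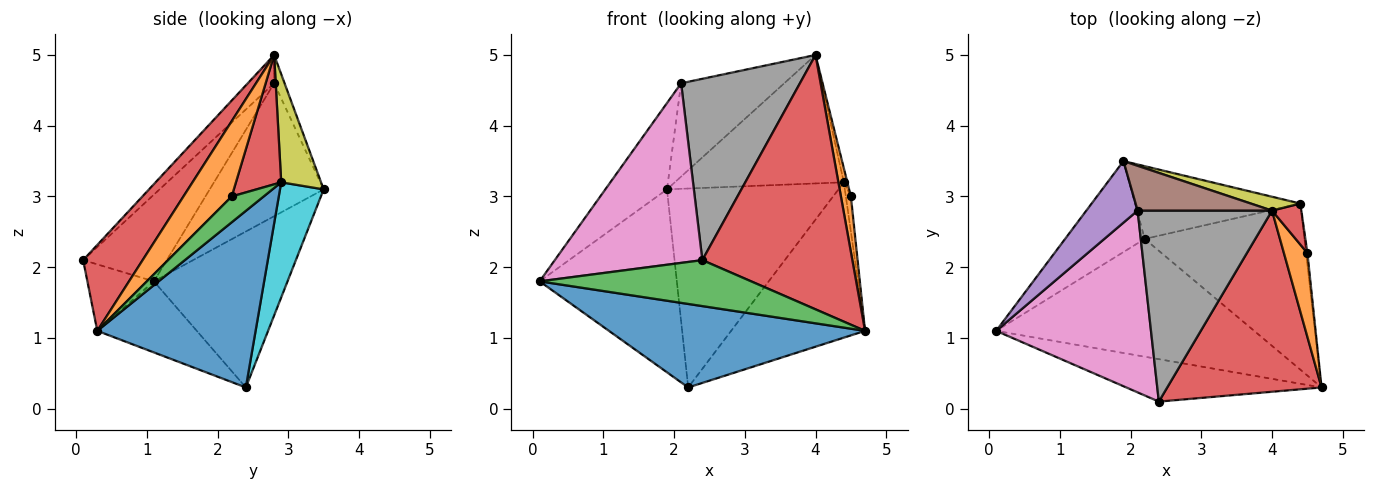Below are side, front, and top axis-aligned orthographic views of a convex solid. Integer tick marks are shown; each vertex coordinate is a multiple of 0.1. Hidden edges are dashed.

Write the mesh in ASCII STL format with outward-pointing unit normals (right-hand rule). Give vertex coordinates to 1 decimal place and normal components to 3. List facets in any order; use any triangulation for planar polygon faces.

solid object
 facet normal -0.219 -0.564 -0.796
  outer loop
   vertex 2.2 2.4 0.3
   vertex 4.7 0.3 1.1
   vertex 0.1 1.1 1.8
  endloop
 endfacet
 facet normal -0.657 0.675 -0.336
  outer loop
   vertex 2.2 2.4 0.3
   vertex 0.1 1.1 1.8
   vertex 1.9 3.5 3.1
  endloop
 endfacet
 facet normal -0.225 -0.716 -0.661
  outer loop
   vertex 2.4 0.1 2.1
   vertex 0.1 1.1 1.8
   vertex 4.7 0.3 1.1
  endloop
 endfacet
 facet normal 0.307 -0.775 0.552
  outer loop
   vertex 2.4 0.1 2.1
   vertex 4.7 0.3 1.1
   vertex 4.0 2.8 5.0
  endloop
 endfacet
 facet normal -0.833 0.451 0.321
  outer loop
   vertex 2.1 2.8 4.6
   vertex 1.9 3.5 3.1
   vertex 0.1 1.1 1.8
  endloop
 endfacet
 facet normal -0.091 0.898 0.431
  outer loop
   vertex 2.1 2.8 4.6
   vertex 4.0 2.8 5.0
   vertex 1.9 3.5 3.1
  endloop
 endfacet
 facet normal -0.370 -0.653 0.661
  outer loop
   vertex 2.1 2.8 4.6
   vertex 0.1 1.1 1.8
   vertex 2.4 0.1 2.1
  endloop
 endfacet
 facet normal -0.151 -0.681 0.717
  outer loop
   vertex 2.1 2.8 4.6
   vertex 2.4 0.1 2.1
   vertex 4.0 2.8 5.0
  endloop
 endfacet
 facet normal 0.228 0.968 0.104
  outer loop
   vertex 4.4 2.9 3.2
   vertex 1.9 3.5 3.1
   vertex 4.0 2.8 5.0
  endloop
 endfacet
 facet normal 0.233 0.913 -0.334
  outer loop
   vertex 4.4 2.9 3.2
   vertex 2.2 2.4 0.3
   vertex 1.9 3.5 3.1
  endloop
 endfacet
 facet normal 0.628 0.531 -0.568
  outer loop
   vertex 4.4 2.9 3.2
   vertex 4.7 0.3 1.1
   vertex 2.2 2.4 0.3
  endloop
 endfacet
 facet normal 0.937 -0.194 0.292
  outer loop
   vertex 4.5 2.2 3.0
   vertex 4.0 2.8 5.0
   vertex 4.7 0.3 1.1
  endloop
 endfacet
 facet normal 0.986 0.156 -0.052
  outer loop
   vertex 4.5 2.2 3.0
   vertex 4.7 0.3 1.1
   vertex 4.4 2.9 3.2
  endloop
 endfacet
 facet normal 0.972 0.076 0.220
  outer loop
   vertex 4.5 2.2 3.0
   vertex 4.4 2.9 3.2
   vertex 4.0 2.8 5.0
  endloop
 endfacet
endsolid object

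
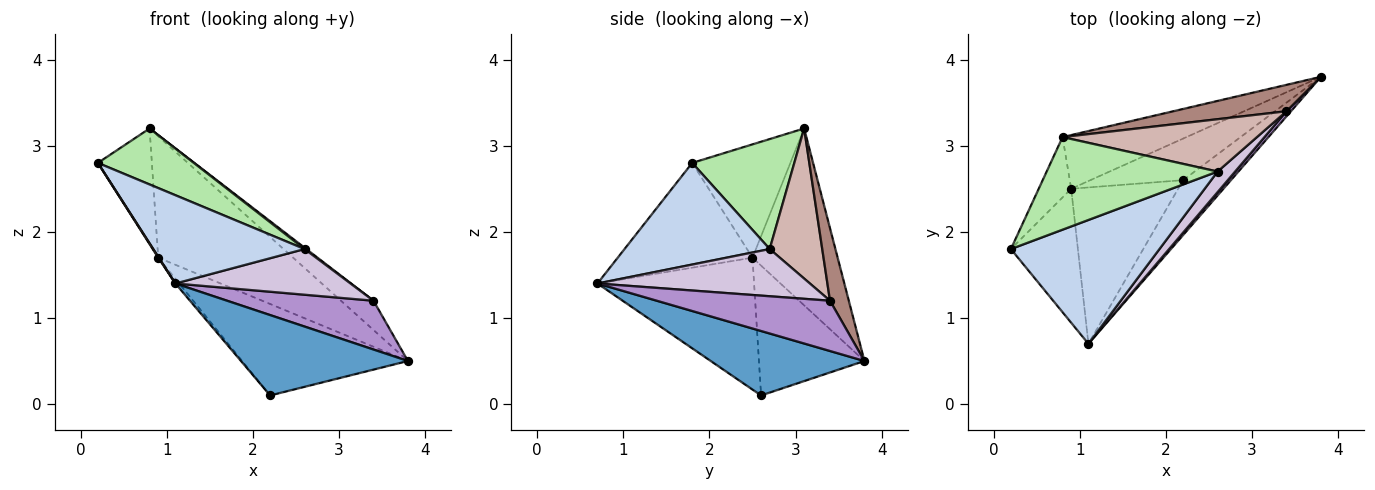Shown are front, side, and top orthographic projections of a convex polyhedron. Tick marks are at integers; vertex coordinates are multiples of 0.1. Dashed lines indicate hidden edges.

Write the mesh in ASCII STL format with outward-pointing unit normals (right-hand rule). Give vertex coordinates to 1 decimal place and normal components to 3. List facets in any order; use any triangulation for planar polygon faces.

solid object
 facet normal 0.605 -0.657 -0.449
  outer loop
   vertex 2.2 2.6 0.1
   vertex 3.8 3.8 0.5
   vertex 1.1 0.7 1.4
  endloop
 endfacet
 facet normal 0.487 -0.507 0.711
  outer loop
   vertex 2.6 2.7 1.8
   vertex 0.2 1.8 2.8
   vertex 1.1 0.7 1.4
  endloop
 endfacet
 facet normal -0.501 0.788 -0.358
  outer loop
   vertex 0.9 2.5 1.7
   vertex 3.8 3.8 0.5
   vertex 2.2 2.6 0.1
  endloop
 endfacet
 facet normal -0.843 -0.004 -0.539
  outer loop
   vertex 0.9 2.5 1.7
   vertex 1.1 0.7 1.4
   vertex 0.2 1.8 2.8
  endloop
 endfacet
 facet normal -0.777 0.019 -0.630
  outer loop
   vertex 0.9 2.5 1.7
   vertex 2.2 2.6 0.1
   vertex 1.1 0.7 1.4
  endloop
 endfacet
 facet normal 0.482 -0.453 0.750
  outer loop
   vertex 0.8 3.1 3.2
   vertex 0.2 1.8 2.8
   vertex 2.6 2.7 1.8
  endloop
 endfacet
 facet normal -0.850 0.467 -0.244
  outer loop
   vertex 0.8 3.1 3.2
   vertex 0.9 2.5 1.7
   vertex 0.2 1.8 2.8
  endloop
 endfacet
 facet normal -0.500 0.792 -0.350
  outer loop
   vertex 0.8 3.1 3.2
   vertex 3.8 3.8 0.5
   vertex 0.9 2.5 1.7
  endloop
 endfacet
 facet normal 0.762 -0.644 0.067
  outer loop
   vertex 3.4 3.4 1.2
   vertex 1.1 0.7 1.4
   vertex 3.8 3.8 0.5
  endloop
 endfacet
 facet normal 0.742 -0.611 0.276
  outer loop
   vertex 3.4 3.4 1.2
   vertex 2.6 2.7 1.8
   vertex 1.1 0.7 1.4
  endloop
 endfacet
 facet normal 0.395 0.682 0.615
  outer loop
   vertex 3.4 3.4 1.2
   vertex 3.8 3.8 0.5
   vertex 0.8 3.1 3.2
  endloop
 endfacet
 facet normal 0.611 -0.020 0.791
  outer loop
   vertex 3.4 3.4 1.2
   vertex 0.8 3.1 3.2
   vertex 2.6 2.7 1.8
  endloop
 endfacet
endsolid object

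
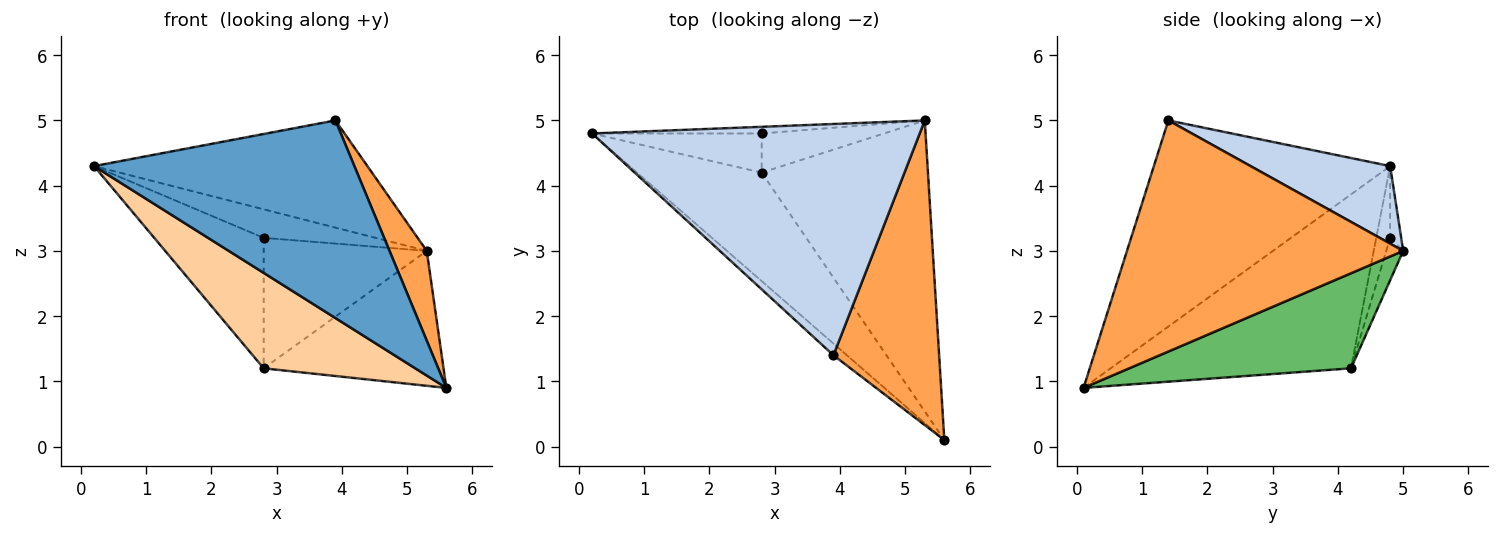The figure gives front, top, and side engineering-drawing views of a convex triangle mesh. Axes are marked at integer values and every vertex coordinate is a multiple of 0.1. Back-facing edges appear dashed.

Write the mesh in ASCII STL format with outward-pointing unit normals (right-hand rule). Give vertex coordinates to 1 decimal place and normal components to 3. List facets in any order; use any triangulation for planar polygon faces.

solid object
 facet normal -0.671 -0.740 -0.044
  outer loop
   vertex 3.9 1.4 5.0
   vertex 0.2 4.8 4.3
   vertex 5.6 0.1 0.9
  endloop
 endfacet
 facet normal 0.210 0.411 0.887
  outer loop
   vertex 3.9 1.4 5.0
   vertex 5.3 5.0 3.0
   vertex 0.2 4.8 4.3
  endloop
 endfacet
 facet normal 0.903 -0.122 0.413
  outer loop
   vertex 3.9 1.4 5.0
   vertex 5.6 0.1 0.9
   vertex 5.3 5.0 3.0
  endloop
 endfacet
 facet normal -0.723 -0.456 -0.518
  outer loop
   vertex 2.8 4.2 1.2
   vertex 5.6 0.1 0.9
   vertex 0.2 4.8 4.3
  endloop
 endfacet
 facet normal 0.460 0.373 -0.805
  outer loop
   vertex 2.8 4.2 1.2
   vertex 5.3 5.0 3.0
   vertex 5.6 0.1 0.9
  endloop
 endfacet
 facet normal -0.096 0.969 -0.226
  outer loop
   vertex 2.8 4.8 3.2
   vertex 0.2 4.8 4.3
   vertex 5.3 5.0 3.0
  endloop
 endfacet
 facet normal -0.121 0.951 -0.285
  outer loop
   vertex 2.8 4.8 3.2
   vertex 2.8 4.2 1.2
   vertex 0.2 4.8 4.3
  endloop
 endfacet
 facet normal -0.099 0.953 -0.286
  outer loop
   vertex 2.8 4.8 3.2
   vertex 5.3 5.0 3.0
   vertex 2.8 4.2 1.2
  endloop
 endfacet
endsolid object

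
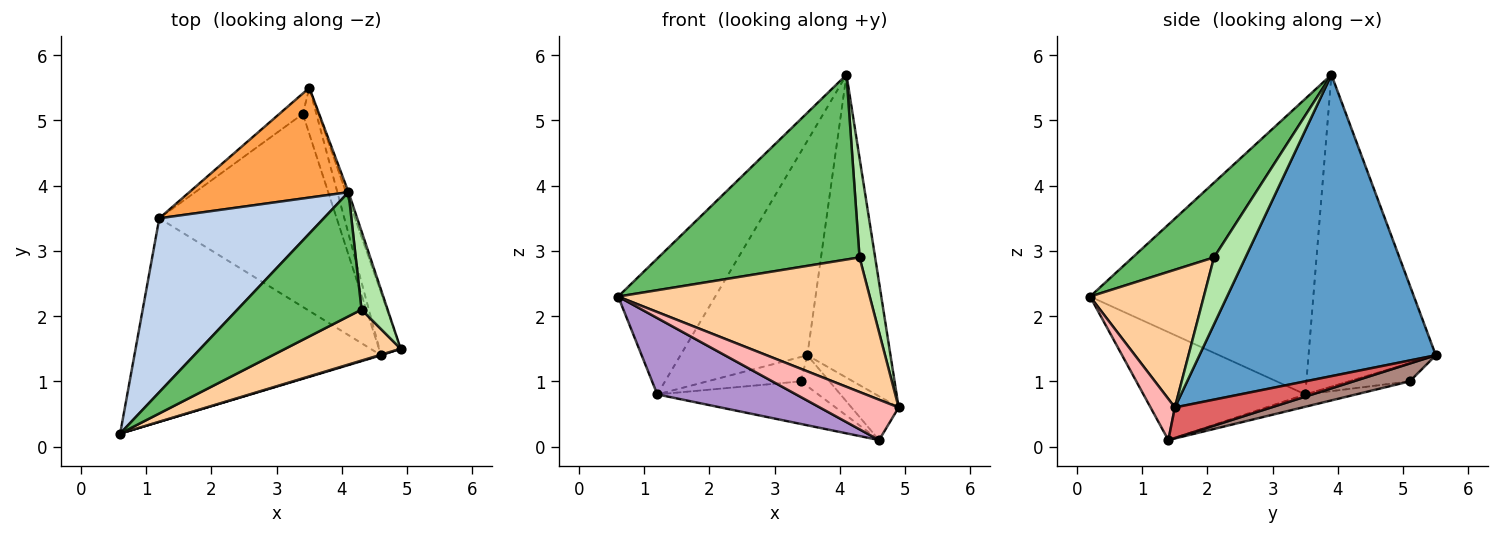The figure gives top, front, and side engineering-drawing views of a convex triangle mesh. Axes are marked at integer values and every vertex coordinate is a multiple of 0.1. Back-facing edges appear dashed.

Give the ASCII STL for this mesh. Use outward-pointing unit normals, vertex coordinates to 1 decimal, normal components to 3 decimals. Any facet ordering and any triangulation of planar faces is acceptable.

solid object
 facet normal 0.943 0.332 -0.008
  outer loop
   vertex 4.1 3.9 5.7
   vertex 4.9 1.5 0.6
   vertex 3.5 5.5 1.4
  endloop
 endfacet
 facet normal -0.817 0.355 0.454
  outer loop
   vertex 1.2 3.5 0.8
   vertex 0.6 0.2 2.3
   vertex 4.1 3.9 5.7
  endloop
 endfacet
 facet normal -0.666 0.664 0.340
  outer loop
   vertex 1.2 3.5 0.8
   vertex 4.1 3.9 5.7
   vertex 3.5 5.5 1.4
  endloop
 endfacet
 facet normal 0.389 -0.861 0.326
  outer loop
   vertex 4.3 2.1 2.9
   vertex 0.6 0.2 2.3
   vertex 4.9 1.5 0.6
  endloop
 endfacet
 facet normal 0.318 -0.787 0.529
  outer loop
   vertex 4.3 2.1 2.9
   vertex 4.1 3.9 5.7
   vertex 0.6 0.2 2.3
  endloop
 endfacet
 facet normal 0.846 -0.419 0.330
  outer loop
   vertex 4.3 2.1 2.9
   vertex 4.9 1.5 0.6
   vertex 4.1 3.9 5.7
  endloop
 endfacet
 facet normal 0.761 0.373 -0.531
  outer loop
   vertex 4.6 1.4 0.1
   vertex 3.5 5.5 1.4
   vertex 4.9 1.5 0.6
  endloop
 endfacet
 facet normal 0.295 -0.956 0.014
  outer loop
   vertex 4.6 1.4 0.1
   vertex 4.9 1.5 0.6
   vertex 0.6 0.2 2.3
  endloop
 endfacet
 facet normal -0.379 -0.325 -0.866
  outer loop
   vertex 4.6 1.4 0.1
   vertex 0.6 0.2 2.3
   vertex 1.2 3.5 0.8
  endloop
 endfacet
 facet normal -0.447 0.686 -0.574
  outer loop
   vertex 3.4 5.1 1.0
   vertex 1.2 3.5 0.8
   vertex 3.5 5.5 1.4
  endloop
 endfacet
 facet normal 0.738 0.376 -0.560
  outer loop
   vertex 3.4 5.1 1.0
   vertex 3.5 5.5 1.4
   vertex 4.6 1.4 0.1
  endloop
 endfacet
 facet normal -0.068 0.215 -0.974
  outer loop
   vertex 3.4 5.1 1.0
   vertex 4.6 1.4 0.1
   vertex 1.2 3.5 0.8
  endloop
 endfacet
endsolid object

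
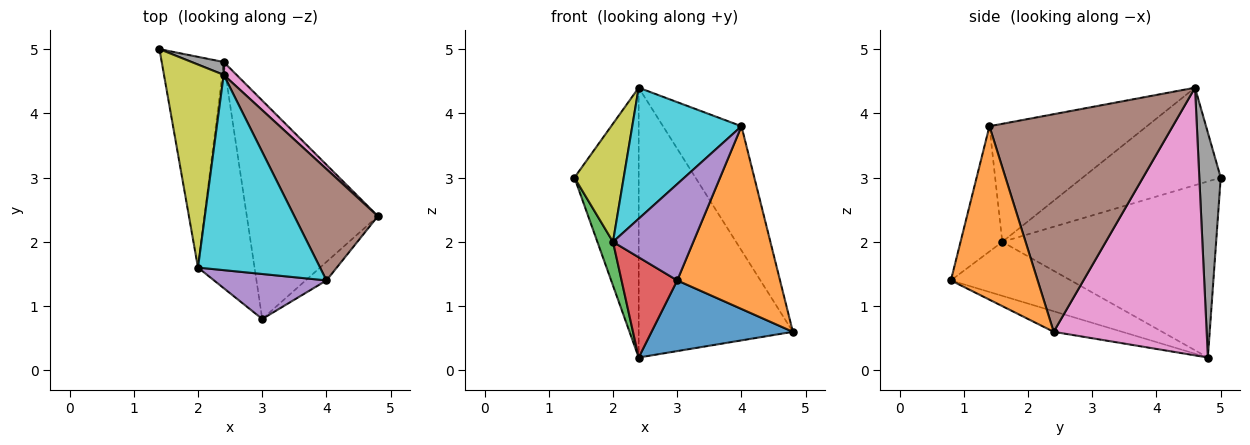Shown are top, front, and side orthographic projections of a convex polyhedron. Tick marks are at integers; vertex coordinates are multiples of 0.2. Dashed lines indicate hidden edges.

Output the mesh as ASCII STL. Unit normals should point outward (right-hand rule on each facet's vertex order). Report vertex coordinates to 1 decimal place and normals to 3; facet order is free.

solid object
 facet normal -0.148 -0.304 -0.941
  outer loop
   vertex 2.4 4.8 0.2
   vertex 4.8 2.4 0.6
   vertex 3.0 0.8 1.4
  endloop
 endfacet
 facet normal 0.643 -0.762 -0.077
  outer loop
   vertex 4.0 1.4 3.8
   vertex 3.0 0.8 1.4
   vertex 4.8 2.4 0.6
  endloop
 endfacet
 facet normal -0.941 -0.069 -0.331
  outer loop
   vertex 2.0 1.6 2.0
   vertex 1.4 5.0 3.0
   vertex 2.4 4.8 0.2
  endloop
 endfacet
 facet normal -0.658 -0.305 -0.689
  outer loop
   vertex 2.0 1.6 2.0
   vertex 2.4 4.8 0.2
   vertex 3.0 0.8 1.4
  endloop
 endfacet
 facet normal -0.426 -0.820 0.383
  outer loop
   vertex 2.0 1.6 2.0
   vertex 3.0 0.8 1.4
   vertex 4.0 1.4 3.8
  endloop
 endfacet
 facet normal 0.867 0.371 0.333
  outer loop
   vertex 2.4 4.6 4.4
   vertex 4.0 1.4 3.8
   vertex 4.8 2.4 0.6
  endloop
 endfacet
 facet normal 0.704 0.710 0.034
  outer loop
   vertex 2.4 4.6 4.4
   vertex 4.8 2.4 0.6
   vertex 2.4 4.8 0.2
  endloop
 endfacet
 facet normal 0.316 0.948 0.045
  outer loop
   vertex 2.4 4.6 4.4
   vertex 2.4 4.8 0.2
   vertex 1.4 5.0 3.0
  endloop
 endfacet
 facet normal -0.816 -0.291 0.500
  outer loop
   vertex 2.4 4.6 4.4
   vertex 1.4 5.0 3.0
   vertex 2.0 1.6 2.0
  endloop
 endfacet
 facet normal -0.626 -0.434 0.647
  outer loop
   vertex 2.4 4.6 4.4
   vertex 2.0 1.6 2.0
   vertex 4.0 1.4 3.8
  endloop
 endfacet
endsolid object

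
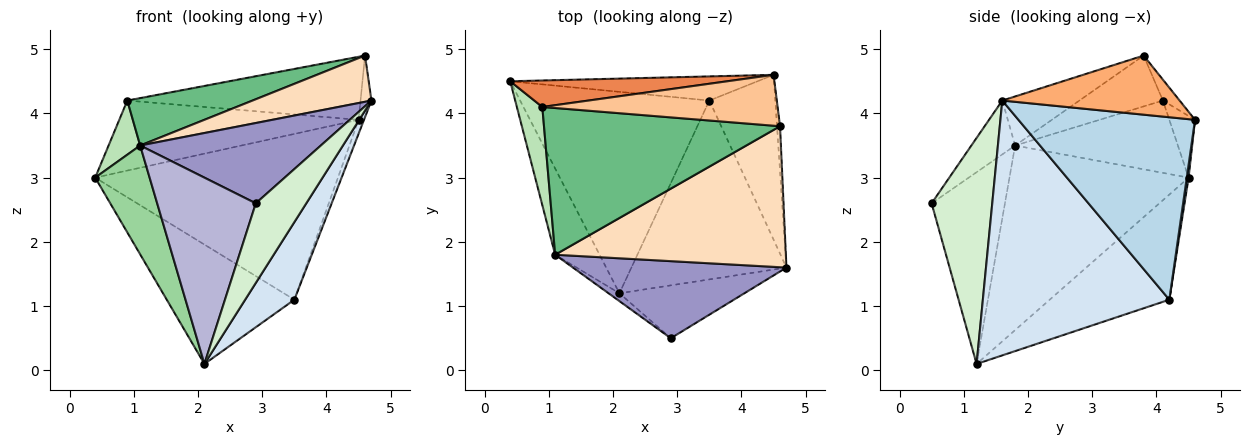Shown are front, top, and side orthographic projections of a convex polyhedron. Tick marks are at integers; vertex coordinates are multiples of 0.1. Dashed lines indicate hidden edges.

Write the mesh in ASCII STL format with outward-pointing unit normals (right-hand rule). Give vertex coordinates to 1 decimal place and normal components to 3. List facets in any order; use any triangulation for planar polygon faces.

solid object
 facet normal 0.007 0.990 -0.144
  outer loop
   vertex 3.5 4.2 1.1
   vertex 0.4 4.5 3.0
   vertex 4.5 4.6 3.9
  endloop
 endfacet
 facet normal -0.431 0.460 -0.776
  outer loop
   vertex 3.5 4.2 1.1
   vertex 2.1 1.2 0.1
   vertex 0.4 4.5 3.0
  endloop
 endfacet
 facet normal 0.940 0.029 -0.340
  outer loop
   vertex 3.5 4.2 1.1
   vertex 4.5 4.6 3.9
   vertex 4.7 1.6 4.2
  endloop
 endfacet
 facet normal 0.833 -0.220 -0.507
  outer loop
   vertex 3.5 4.2 1.1
   vertex 4.7 1.6 4.2
   vertex 2.1 1.2 0.1
  endloop
 endfacet
 facet normal -0.100 0.931 0.352
  outer loop
   vertex 0.9 4.1 4.2
   vertex 4.5 4.6 3.9
   vertex 0.4 4.5 3.0
  endloop
 endfacet
 facet normal 0.997 0.061 -0.051
  outer loop
   vertex 4.6 3.8 4.9
   vertex 4.7 1.6 4.2
   vertex 4.5 4.6 3.9
  endloop
 endfacet
 facet normal -0.056 0.777 0.627
  outer loop
   vertex 4.6 3.8 4.9
   vertex 4.5 4.6 3.9
   vertex 0.9 4.1 4.2
  endloop
 endfacet
 facet normal -0.198 -0.305 0.931
  outer loop
   vertex 1.1 1.8 3.5
   vertex 4.7 1.6 4.2
   vertex 4.6 3.8 4.9
  endloop
 endfacet
 facet normal -0.201 -0.301 0.932
  outer loop
   vertex 1.1 1.8 3.5
   vertex 4.6 3.8 4.9
   vertex 0.9 4.1 4.2
  endloop
 endfacet
 facet normal -0.932 -0.283 -0.224
  outer loop
   vertex 1.1 1.8 3.5
   vertex 0.4 4.5 3.0
   vertex 2.1 1.2 0.1
  endloop
 endfacet
 facet normal -0.928 -0.180 0.327
  outer loop
   vertex 1.1 1.8 3.5
   vertex 0.9 4.1 4.2
   vertex 0.4 4.5 3.0
  endloop
 endfacet
 facet normal 0.707 -0.589 -0.391
  outer loop
   vertex 2.9 0.5 2.6
   vertex 2.1 1.2 0.1
   vertex 4.7 1.6 4.2
  endloop
 endfacet
 facet normal -0.172 -0.711 0.682
  outer loop
   vertex 2.9 0.5 2.6
   vertex 4.7 1.6 4.2
   vertex 1.1 1.8 3.5
  endloop
 endfacet
 facet normal -0.596 -0.802 -0.034
  outer loop
   vertex 2.9 0.5 2.6
   vertex 1.1 1.8 3.5
   vertex 2.1 1.2 0.1
  endloop
 endfacet
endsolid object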